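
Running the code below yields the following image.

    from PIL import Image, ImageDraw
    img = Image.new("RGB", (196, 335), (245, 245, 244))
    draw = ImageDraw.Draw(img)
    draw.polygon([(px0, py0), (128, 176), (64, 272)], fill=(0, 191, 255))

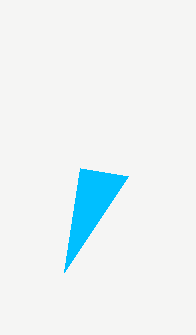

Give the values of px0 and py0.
px0 = 80, py0 = 168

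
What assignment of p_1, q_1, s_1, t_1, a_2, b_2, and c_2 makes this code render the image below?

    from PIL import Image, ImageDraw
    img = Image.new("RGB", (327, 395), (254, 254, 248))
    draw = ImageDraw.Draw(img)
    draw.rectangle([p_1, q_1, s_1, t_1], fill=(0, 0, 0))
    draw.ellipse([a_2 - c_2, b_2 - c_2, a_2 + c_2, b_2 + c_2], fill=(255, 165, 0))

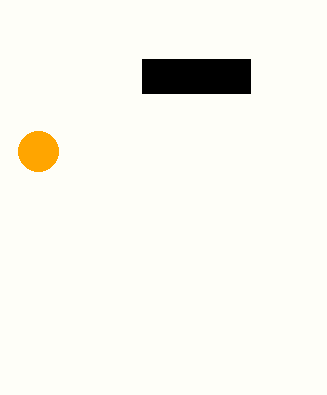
p_1 = 142; q_1 = 59; s_1 = 250; t_1 = 93; a_2 = 38; b_2 = 151; c_2 = 20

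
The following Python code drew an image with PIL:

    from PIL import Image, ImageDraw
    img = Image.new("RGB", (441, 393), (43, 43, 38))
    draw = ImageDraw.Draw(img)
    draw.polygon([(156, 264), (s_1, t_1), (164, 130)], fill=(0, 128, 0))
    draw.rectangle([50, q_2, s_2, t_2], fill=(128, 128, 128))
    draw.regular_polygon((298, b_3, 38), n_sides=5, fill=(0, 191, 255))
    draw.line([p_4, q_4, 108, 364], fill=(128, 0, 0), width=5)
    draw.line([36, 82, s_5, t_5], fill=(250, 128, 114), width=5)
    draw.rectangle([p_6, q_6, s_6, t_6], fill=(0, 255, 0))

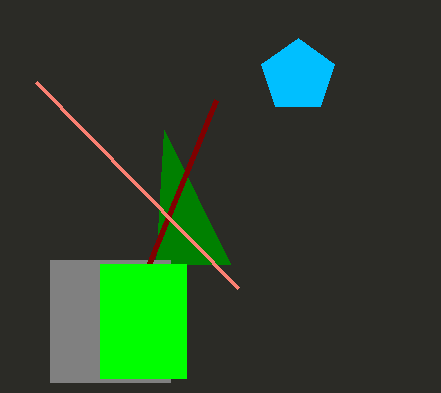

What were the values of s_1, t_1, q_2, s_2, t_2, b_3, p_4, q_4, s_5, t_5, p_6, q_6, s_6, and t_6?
s_1 = 230
t_1 = 264
q_2 = 260
s_2 = 170
t_2 = 382
b_3 = 76
p_4 = 216
q_4 = 100
s_5 = 238
t_5 = 288
p_6 = 100
q_6 = 264
s_6 = 186
t_6 = 378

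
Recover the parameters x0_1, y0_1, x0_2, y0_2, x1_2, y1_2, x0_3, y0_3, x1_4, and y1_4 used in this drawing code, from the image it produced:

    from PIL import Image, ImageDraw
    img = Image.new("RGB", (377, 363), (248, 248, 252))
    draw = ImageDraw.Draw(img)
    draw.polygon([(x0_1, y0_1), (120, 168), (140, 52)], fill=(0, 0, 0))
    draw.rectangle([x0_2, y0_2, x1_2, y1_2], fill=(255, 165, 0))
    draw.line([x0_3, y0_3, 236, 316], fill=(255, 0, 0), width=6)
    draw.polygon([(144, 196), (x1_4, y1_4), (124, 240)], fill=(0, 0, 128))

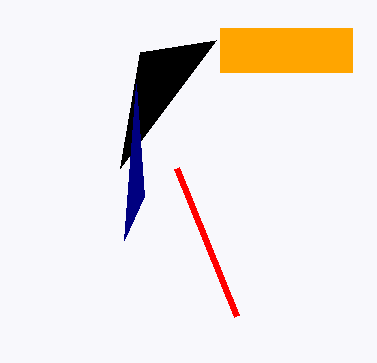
x0_1 = 216; y0_1 = 40; x0_2 = 220; y0_2 = 28; x1_2 = 352; y1_2 = 72; x0_3 = 176; y0_3 = 168; x1_4 = 136; y1_4 = 84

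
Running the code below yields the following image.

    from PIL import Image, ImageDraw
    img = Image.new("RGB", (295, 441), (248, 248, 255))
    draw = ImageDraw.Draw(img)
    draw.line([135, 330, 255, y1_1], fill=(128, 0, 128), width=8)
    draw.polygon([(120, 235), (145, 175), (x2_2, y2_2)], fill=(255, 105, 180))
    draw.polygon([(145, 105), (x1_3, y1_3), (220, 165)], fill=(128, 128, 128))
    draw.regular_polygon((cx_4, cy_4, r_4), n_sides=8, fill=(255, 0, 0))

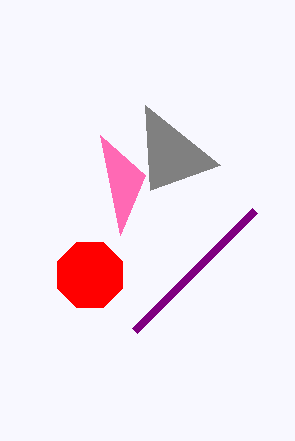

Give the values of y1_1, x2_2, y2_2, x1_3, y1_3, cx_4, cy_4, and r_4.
y1_1 = 210; x2_2 = 100; y2_2 = 135; x1_3 = 150; y1_3 = 190; cx_4 = 90; cy_4 = 275; r_4 = 35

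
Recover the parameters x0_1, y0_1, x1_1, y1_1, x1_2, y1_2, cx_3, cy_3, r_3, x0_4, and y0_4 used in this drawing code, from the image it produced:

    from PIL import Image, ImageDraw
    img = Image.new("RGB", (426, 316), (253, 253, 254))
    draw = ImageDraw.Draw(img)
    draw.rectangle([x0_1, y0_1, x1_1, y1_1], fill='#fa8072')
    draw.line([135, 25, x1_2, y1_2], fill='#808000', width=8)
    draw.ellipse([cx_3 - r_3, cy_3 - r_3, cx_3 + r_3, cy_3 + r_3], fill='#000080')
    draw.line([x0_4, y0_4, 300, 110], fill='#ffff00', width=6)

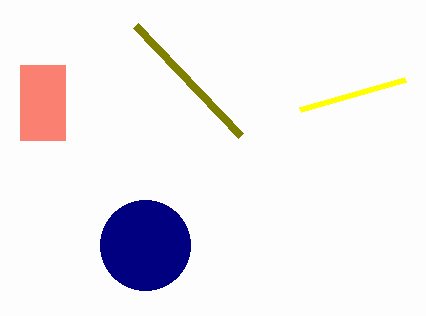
x0_1 = 20
y0_1 = 65
x1_1 = 65
y1_1 = 140
x1_2 = 240
y1_2 = 135
cx_3 = 145
cy_3 = 245
r_3 = 45
x0_4 = 405
y0_4 = 80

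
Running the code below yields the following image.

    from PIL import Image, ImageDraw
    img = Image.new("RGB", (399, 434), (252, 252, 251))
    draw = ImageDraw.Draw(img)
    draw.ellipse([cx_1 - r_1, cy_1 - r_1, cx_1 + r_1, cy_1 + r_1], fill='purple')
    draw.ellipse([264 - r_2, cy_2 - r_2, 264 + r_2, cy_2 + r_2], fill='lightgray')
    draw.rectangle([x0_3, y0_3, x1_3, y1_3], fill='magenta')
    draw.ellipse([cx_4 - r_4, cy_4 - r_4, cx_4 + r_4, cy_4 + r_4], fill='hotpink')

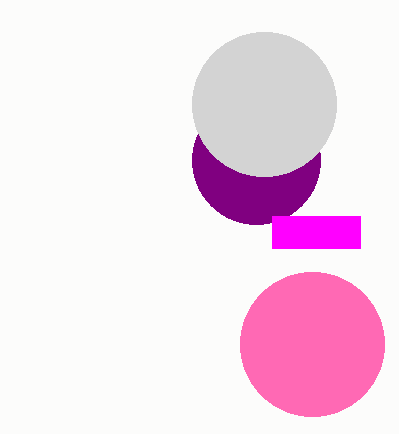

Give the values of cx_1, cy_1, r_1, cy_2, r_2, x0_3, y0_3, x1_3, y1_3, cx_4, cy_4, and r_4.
cx_1 = 256
cy_1 = 160
r_1 = 64
cy_2 = 104
r_2 = 72
x0_3 = 272
y0_3 = 216
x1_3 = 360
y1_3 = 248
cx_4 = 312
cy_4 = 344
r_4 = 72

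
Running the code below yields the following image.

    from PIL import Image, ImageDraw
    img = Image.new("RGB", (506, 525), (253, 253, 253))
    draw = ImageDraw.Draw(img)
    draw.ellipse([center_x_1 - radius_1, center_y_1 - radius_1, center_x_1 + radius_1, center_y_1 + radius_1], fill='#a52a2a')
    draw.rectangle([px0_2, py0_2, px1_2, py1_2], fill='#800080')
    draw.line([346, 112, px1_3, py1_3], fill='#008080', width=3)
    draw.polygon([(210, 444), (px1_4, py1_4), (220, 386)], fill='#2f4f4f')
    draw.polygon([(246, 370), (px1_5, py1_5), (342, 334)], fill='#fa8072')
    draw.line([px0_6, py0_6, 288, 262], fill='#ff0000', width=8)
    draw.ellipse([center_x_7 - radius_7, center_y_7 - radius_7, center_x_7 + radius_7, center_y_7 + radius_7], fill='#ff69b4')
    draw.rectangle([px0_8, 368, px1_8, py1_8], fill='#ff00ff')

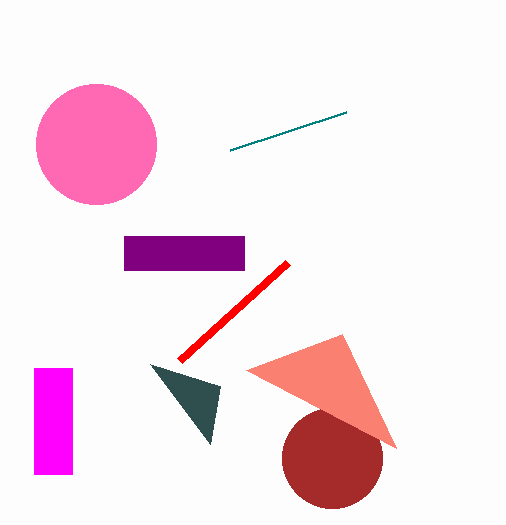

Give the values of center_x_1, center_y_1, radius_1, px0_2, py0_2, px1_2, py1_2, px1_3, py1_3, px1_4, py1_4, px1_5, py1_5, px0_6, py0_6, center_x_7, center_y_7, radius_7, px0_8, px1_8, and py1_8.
center_x_1 = 332
center_y_1 = 458
radius_1 = 50
px0_2 = 124
py0_2 = 236
px1_2 = 244
py1_2 = 270
px1_3 = 230
py1_3 = 150
px1_4 = 150
py1_4 = 364
px1_5 = 396
py1_5 = 448
px0_6 = 180
py0_6 = 360
center_x_7 = 96
center_y_7 = 144
radius_7 = 60
px0_8 = 34
px1_8 = 72
py1_8 = 474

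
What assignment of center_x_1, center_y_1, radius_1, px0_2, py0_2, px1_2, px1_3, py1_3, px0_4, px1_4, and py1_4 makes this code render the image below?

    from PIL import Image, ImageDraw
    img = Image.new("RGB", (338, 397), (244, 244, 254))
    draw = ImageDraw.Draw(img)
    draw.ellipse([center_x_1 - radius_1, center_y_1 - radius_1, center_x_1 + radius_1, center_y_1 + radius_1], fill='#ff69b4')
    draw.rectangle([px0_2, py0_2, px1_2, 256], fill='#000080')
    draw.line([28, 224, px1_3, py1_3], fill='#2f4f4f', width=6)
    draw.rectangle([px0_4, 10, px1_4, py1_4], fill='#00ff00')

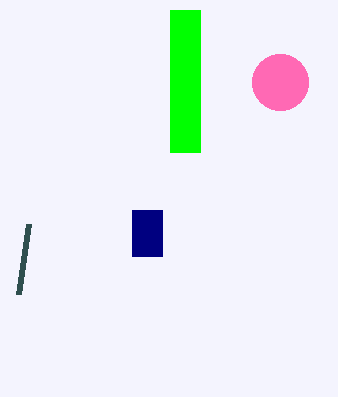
center_x_1 = 280; center_y_1 = 82; radius_1 = 28; px0_2 = 132; py0_2 = 210; px1_2 = 162; px1_3 = 18; py1_3 = 294; px0_4 = 170; px1_4 = 200; py1_4 = 152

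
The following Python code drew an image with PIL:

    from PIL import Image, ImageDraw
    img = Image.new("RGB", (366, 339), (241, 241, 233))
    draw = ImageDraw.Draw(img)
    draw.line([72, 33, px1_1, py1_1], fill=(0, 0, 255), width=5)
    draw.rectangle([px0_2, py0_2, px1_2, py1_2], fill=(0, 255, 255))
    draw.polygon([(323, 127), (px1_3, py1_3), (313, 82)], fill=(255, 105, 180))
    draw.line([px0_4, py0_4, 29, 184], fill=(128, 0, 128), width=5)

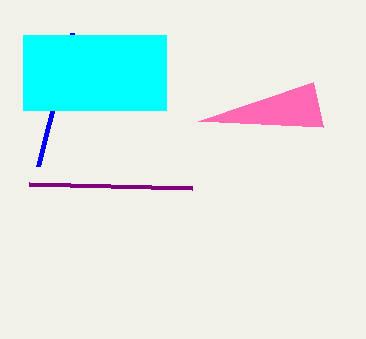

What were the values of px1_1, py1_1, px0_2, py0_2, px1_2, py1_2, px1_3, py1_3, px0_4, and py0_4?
px1_1 = 38; py1_1 = 166; px0_2 = 23; py0_2 = 35; px1_2 = 166; py1_2 = 110; px1_3 = 198; py1_3 = 121; px0_4 = 192; py0_4 = 188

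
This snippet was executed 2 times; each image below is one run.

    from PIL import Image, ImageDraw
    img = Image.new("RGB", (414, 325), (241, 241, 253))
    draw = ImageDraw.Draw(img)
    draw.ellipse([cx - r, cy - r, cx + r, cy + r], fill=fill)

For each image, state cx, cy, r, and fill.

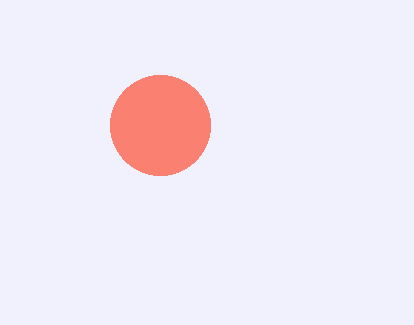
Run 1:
cx = 160; cy = 125; r = 50; fill = 'salmon'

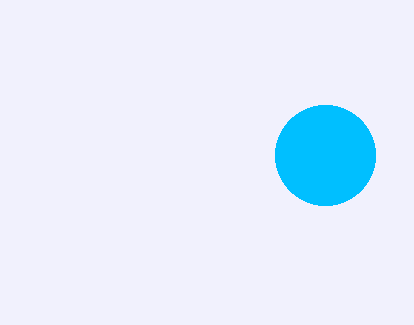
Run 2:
cx = 325, cy = 155, r = 50, fill = 'deepskyblue'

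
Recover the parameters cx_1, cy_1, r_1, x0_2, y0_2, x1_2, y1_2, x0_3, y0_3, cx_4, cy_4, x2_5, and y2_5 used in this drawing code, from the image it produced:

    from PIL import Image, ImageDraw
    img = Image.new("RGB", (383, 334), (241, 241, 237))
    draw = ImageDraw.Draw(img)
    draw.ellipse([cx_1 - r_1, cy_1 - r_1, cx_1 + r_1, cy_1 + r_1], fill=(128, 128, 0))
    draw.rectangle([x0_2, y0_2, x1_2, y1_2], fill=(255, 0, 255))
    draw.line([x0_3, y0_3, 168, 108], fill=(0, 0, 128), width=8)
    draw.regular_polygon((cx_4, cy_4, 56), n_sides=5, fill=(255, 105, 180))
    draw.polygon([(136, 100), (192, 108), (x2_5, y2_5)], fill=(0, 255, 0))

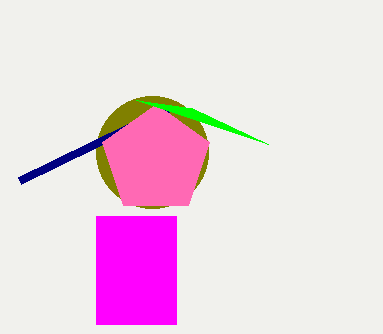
cx_1 = 152; cy_1 = 152; r_1 = 56; x0_2 = 96; y0_2 = 216; x1_2 = 176; y1_2 = 324; x0_3 = 20; y0_3 = 180; cx_4 = 156; cy_4 = 160; x2_5 = 268; y2_5 = 144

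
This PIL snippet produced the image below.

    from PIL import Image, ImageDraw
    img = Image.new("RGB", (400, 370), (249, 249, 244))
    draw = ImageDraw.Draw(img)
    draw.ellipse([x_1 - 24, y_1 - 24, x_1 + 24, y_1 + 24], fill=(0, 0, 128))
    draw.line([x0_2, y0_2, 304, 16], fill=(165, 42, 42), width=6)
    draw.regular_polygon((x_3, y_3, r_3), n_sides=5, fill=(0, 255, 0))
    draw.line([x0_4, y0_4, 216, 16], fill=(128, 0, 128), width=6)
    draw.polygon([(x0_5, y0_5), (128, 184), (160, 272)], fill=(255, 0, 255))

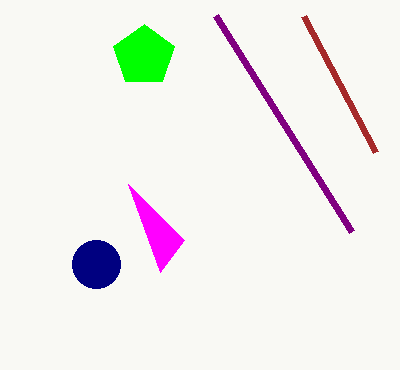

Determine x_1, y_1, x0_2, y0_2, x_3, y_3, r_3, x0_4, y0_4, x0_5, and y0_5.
x_1 = 96
y_1 = 264
x0_2 = 376
y0_2 = 152
x_3 = 144
y_3 = 56
r_3 = 32
x0_4 = 352
y0_4 = 232
x0_5 = 184
y0_5 = 240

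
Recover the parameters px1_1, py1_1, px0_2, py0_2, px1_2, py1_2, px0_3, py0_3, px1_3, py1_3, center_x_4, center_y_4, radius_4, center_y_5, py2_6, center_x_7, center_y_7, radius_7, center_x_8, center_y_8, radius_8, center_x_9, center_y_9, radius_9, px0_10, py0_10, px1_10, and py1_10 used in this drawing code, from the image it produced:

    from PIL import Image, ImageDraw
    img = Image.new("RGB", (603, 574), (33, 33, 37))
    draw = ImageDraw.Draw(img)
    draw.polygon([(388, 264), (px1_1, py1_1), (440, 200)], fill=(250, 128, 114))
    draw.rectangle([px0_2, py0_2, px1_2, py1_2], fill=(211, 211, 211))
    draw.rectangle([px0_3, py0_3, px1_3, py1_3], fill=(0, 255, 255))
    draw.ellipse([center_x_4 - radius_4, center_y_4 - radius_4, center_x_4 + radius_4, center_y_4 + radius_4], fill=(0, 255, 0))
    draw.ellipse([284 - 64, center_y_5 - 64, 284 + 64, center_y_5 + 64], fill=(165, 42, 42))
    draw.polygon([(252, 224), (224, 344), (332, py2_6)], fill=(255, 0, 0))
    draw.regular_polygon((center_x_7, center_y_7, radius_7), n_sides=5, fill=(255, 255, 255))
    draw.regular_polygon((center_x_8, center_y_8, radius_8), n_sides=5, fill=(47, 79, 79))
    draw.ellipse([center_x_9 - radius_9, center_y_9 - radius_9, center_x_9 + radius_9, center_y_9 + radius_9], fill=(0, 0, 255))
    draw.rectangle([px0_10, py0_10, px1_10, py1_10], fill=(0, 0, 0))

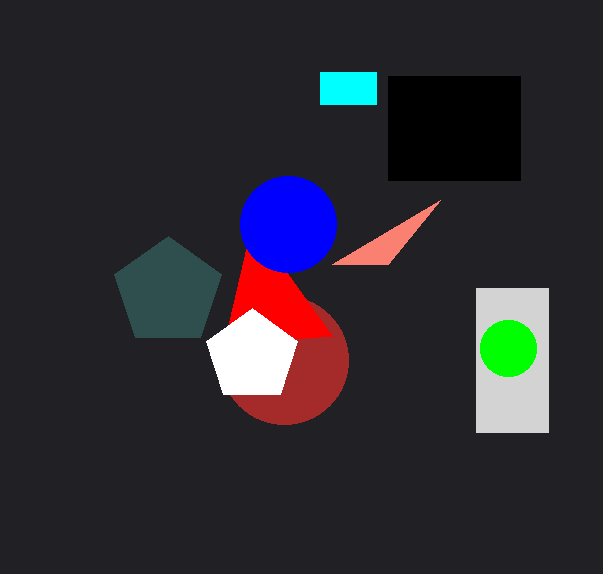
px1_1 = 332; py1_1 = 264; px0_2 = 476; py0_2 = 288; px1_2 = 548; py1_2 = 432; px0_3 = 320; py0_3 = 72; px1_3 = 376; py1_3 = 104; center_x_4 = 508; center_y_4 = 348; radius_4 = 28; center_y_5 = 360; py2_6 = 336; center_x_7 = 252; center_y_7 = 356; radius_7 = 48; center_x_8 = 168; center_y_8 = 292; radius_8 = 56; center_x_9 = 288; center_y_9 = 224; radius_9 = 48; px0_10 = 388; py0_10 = 76; px1_10 = 520; py1_10 = 180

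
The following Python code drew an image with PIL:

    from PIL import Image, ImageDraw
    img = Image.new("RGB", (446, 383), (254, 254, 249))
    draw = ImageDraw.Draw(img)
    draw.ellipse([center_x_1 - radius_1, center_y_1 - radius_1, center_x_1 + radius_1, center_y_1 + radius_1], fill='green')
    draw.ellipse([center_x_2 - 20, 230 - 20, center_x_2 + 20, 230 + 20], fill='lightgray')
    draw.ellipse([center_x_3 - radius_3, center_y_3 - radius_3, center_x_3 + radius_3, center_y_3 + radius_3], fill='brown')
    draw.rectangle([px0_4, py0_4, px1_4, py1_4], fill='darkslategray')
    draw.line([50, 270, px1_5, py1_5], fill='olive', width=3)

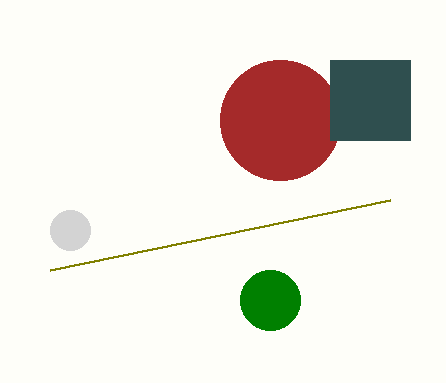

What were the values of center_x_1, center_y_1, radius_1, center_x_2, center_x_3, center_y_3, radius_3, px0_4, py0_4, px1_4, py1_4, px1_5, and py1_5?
center_x_1 = 270
center_y_1 = 300
radius_1 = 30
center_x_2 = 70
center_x_3 = 280
center_y_3 = 120
radius_3 = 60
px0_4 = 330
py0_4 = 60
px1_4 = 410
py1_4 = 140
px1_5 = 390
py1_5 = 200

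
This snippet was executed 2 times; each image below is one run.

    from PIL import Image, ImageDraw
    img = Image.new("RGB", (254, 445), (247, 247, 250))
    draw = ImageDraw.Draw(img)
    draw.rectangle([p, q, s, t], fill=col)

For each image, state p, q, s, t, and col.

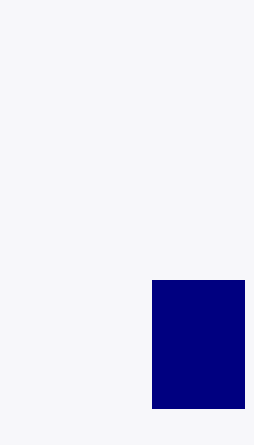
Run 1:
p = 152, q = 280, s = 244, t = 408, col = 'navy'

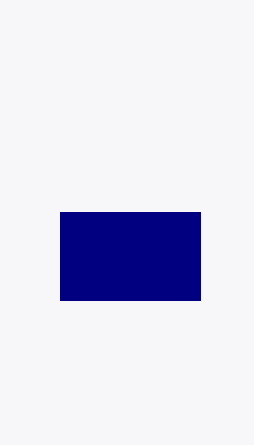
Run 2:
p = 60, q = 212, s = 200, t = 300, col = 'navy'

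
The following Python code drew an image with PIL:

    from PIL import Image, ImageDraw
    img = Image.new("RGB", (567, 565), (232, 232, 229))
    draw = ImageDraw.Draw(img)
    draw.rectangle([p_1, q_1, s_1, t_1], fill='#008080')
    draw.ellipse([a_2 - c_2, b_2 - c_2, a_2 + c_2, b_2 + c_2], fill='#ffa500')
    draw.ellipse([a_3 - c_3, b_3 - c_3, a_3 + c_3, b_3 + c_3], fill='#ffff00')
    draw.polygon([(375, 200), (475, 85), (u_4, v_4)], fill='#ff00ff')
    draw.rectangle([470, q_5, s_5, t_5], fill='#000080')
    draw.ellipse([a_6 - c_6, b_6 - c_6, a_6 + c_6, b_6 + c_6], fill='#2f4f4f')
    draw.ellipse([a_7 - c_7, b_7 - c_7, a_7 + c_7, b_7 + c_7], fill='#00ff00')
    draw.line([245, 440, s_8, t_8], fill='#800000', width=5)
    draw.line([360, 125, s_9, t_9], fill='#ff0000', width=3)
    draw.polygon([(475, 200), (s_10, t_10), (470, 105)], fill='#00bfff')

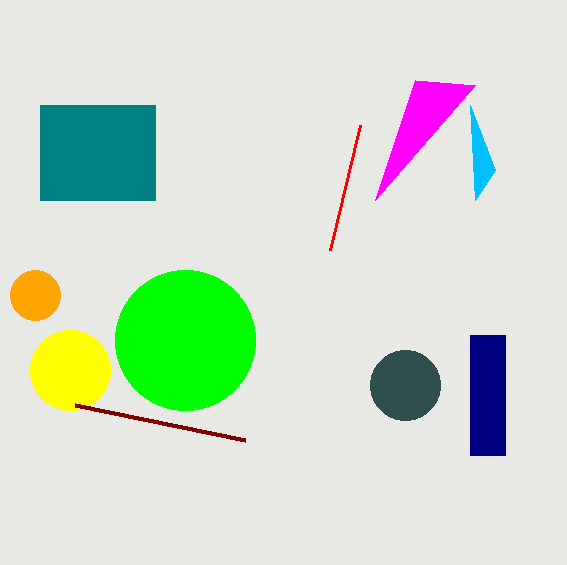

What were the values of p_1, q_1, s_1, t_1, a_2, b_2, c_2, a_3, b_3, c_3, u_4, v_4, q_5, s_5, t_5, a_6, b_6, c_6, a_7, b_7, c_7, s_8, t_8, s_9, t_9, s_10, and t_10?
p_1 = 40, q_1 = 105, s_1 = 155, t_1 = 200, a_2 = 35, b_2 = 295, c_2 = 25, a_3 = 70, b_3 = 370, c_3 = 40, u_4 = 415, v_4 = 80, q_5 = 335, s_5 = 505, t_5 = 455, a_6 = 405, b_6 = 385, c_6 = 35, a_7 = 185, b_7 = 340, c_7 = 70, s_8 = 75, t_8 = 405, s_9 = 330, t_9 = 250, s_10 = 495, t_10 = 170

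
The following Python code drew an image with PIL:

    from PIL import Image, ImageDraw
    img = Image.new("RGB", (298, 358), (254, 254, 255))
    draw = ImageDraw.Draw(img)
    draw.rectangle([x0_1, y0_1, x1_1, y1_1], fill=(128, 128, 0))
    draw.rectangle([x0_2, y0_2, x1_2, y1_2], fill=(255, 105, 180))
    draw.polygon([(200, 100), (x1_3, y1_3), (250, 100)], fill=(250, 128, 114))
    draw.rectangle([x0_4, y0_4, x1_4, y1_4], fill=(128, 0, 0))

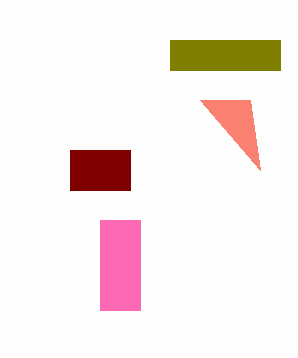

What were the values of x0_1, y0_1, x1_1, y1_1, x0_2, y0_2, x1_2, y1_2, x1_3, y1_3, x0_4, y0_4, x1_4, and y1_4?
x0_1 = 170
y0_1 = 40
x1_1 = 280
y1_1 = 70
x0_2 = 100
y0_2 = 220
x1_2 = 140
y1_2 = 310
x1_3 = 260
y1_3 = 170
x0_4 = 70
y0_4 = 150
x1_4 = 130
y1_4 = 190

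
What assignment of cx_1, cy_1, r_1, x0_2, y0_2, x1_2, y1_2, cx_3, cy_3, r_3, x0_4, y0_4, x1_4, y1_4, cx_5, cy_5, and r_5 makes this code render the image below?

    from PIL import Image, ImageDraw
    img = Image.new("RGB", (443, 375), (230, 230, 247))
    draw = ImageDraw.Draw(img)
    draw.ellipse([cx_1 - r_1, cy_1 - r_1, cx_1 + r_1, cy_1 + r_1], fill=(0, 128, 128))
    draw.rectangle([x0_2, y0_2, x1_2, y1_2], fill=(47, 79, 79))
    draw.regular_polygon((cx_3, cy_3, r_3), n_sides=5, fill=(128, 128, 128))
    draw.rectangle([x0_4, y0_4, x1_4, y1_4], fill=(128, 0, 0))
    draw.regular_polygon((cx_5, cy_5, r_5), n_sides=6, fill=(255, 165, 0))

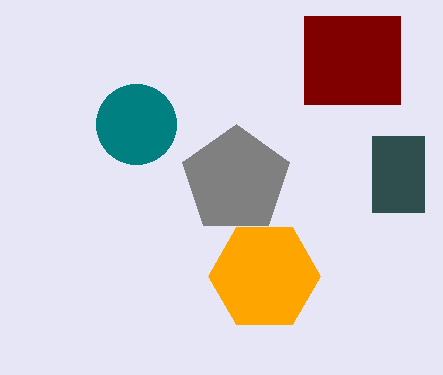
cx_1 = 136, cy_1 = 124, r_1 = 40, x0_2 = 372, y0_2 = 136, x1_2 = 424, y1_2 = 212, cx_3 = 236, cy_3 = 180, r_3 = 56, x0_4 = 304, y0_4 = 16, x1_4 = 400, y1_4 = 104, cx_5 = 264, cy_5 = 276, r_5 = 56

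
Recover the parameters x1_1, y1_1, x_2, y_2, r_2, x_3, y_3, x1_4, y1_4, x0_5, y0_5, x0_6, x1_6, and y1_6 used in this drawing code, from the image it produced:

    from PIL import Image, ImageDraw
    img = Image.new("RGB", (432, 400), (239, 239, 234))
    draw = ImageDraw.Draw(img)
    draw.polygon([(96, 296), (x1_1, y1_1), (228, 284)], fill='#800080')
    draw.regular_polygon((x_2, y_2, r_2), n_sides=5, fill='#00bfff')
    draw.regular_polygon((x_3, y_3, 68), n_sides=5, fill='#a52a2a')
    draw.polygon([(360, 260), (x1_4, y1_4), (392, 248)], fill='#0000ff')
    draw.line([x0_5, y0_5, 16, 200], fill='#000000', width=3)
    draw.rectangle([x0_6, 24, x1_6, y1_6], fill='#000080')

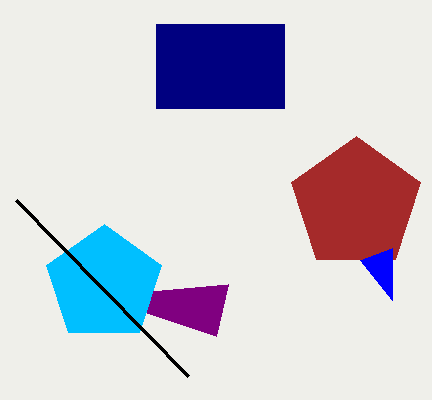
x1_1 = 216
y1_1 = 336
x_2 = 104
y_2 = 284
r_2 = 60
x_3 = 356
y_3 = 204
x1_4 = 392
y1_4 = 300
x0_5 = 188
y0_5 = 376
x0_6 = 156
x1_6 = 284
y1_6 = 108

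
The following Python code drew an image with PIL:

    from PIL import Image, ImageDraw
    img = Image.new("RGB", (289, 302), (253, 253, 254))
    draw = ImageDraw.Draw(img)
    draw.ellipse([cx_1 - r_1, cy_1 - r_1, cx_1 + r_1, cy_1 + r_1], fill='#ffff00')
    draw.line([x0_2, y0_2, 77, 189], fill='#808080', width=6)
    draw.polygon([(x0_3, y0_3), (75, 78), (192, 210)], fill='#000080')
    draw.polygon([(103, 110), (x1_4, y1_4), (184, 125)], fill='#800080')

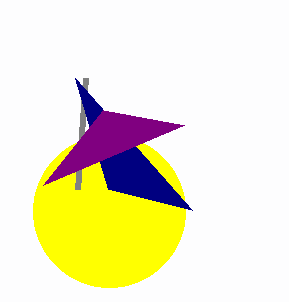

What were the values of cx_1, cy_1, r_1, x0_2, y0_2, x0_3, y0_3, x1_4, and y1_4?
cx_1 = 109
cy_1 = 211
r_1 = 76
x0_2 = 85
y0_2 = 78
x0_3 = 108
y0_3 = 189
x1_4 = 43
y1_4 = 185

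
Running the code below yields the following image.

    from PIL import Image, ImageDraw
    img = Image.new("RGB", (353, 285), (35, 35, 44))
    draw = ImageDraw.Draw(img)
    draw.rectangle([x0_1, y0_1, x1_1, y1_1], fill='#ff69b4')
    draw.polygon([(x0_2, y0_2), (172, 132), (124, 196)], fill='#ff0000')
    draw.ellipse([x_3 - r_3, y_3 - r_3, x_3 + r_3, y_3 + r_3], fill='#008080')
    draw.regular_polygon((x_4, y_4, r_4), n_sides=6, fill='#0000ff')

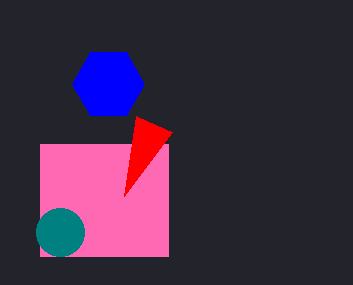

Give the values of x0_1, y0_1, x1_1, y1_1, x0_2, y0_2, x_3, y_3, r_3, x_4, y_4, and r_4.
x0_1 = 40
y0_1 = 144
x1_1 = 168
y1_1 = 256
x0_2 = 136
y0_2 = 116
x_3 = 60
y_3 = 232
r_3 = 24
x_4 = 108
y_4 = 84
r_4 = 36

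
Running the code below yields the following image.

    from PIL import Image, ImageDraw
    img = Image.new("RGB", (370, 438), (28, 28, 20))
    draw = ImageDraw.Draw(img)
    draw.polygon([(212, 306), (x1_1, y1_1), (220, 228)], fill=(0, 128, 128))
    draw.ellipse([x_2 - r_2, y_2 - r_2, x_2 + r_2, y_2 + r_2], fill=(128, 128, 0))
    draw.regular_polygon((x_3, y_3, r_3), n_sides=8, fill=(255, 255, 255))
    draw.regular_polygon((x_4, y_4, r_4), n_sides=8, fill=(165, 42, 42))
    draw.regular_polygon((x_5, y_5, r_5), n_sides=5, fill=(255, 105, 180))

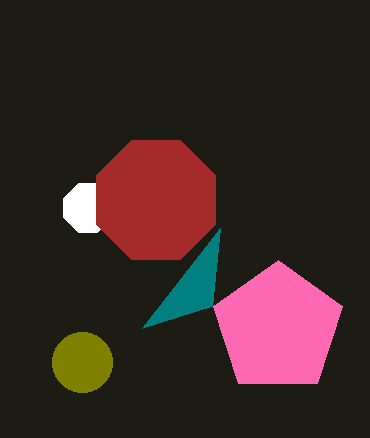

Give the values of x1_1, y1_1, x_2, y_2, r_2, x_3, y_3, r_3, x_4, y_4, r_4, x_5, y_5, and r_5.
x1_1 = 142; y1_1 = 328; x_2 = 82; y_2 = 362; r_2 = 30; x_3 = 88; y_3 = 208; r_3 = 26; x_4 = 156; y_4 = 200; r_4 = 64; x_5 = 278; y_5 = 328; r_5 = 68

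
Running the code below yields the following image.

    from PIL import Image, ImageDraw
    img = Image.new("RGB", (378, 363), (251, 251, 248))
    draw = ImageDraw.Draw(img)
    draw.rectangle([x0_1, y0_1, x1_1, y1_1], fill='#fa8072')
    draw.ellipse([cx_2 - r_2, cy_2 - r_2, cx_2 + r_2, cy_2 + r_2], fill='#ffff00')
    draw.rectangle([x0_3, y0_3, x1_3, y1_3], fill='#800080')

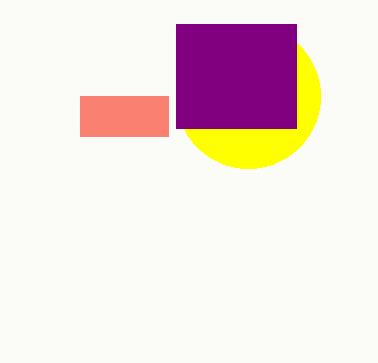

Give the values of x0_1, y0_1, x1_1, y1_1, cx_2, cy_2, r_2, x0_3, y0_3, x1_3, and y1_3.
x0_1 = 80, y0_1 = 96, x1_1 = 168, y1_1 = 136, cx_2 = 248, cy_2 = 96, r_2 = 72, x0_3 = 176, y0_3 = 24, x1_3 = 296, y1_3 = 128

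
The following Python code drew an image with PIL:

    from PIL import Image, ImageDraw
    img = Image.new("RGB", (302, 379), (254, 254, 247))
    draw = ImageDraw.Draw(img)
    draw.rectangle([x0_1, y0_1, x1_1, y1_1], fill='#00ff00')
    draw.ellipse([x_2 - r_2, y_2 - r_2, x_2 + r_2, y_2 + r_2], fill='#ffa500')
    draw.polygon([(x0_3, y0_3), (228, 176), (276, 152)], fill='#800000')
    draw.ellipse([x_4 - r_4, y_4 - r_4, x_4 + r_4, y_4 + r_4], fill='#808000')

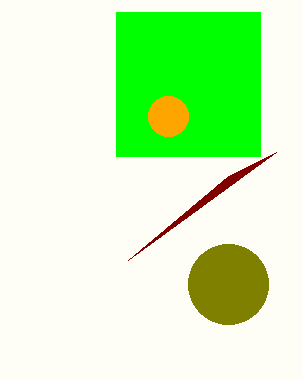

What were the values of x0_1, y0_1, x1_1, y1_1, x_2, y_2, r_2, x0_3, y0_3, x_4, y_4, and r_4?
x0_1 = 116, y0_1 = 12, x1_1 = 260, y1_1 = 156, x_2 = 168, y_2 = 116, r_2 = 20, x0_3 = 128, y0_3 = 260, x_4 = 228, y_4 = 284, r_4 = 40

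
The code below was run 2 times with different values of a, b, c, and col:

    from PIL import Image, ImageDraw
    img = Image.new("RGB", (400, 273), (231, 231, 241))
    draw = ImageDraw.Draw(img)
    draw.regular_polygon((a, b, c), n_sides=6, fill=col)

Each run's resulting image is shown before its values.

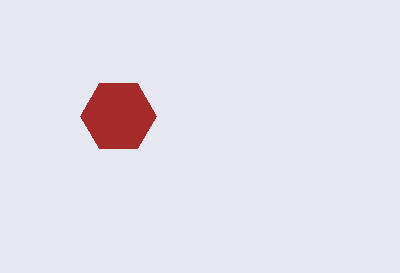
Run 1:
a = 118, b = 116, c = 38, col = 'brown'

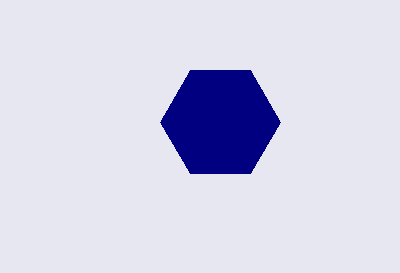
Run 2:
a = 220
b = 122
c = 60
col = 'navy'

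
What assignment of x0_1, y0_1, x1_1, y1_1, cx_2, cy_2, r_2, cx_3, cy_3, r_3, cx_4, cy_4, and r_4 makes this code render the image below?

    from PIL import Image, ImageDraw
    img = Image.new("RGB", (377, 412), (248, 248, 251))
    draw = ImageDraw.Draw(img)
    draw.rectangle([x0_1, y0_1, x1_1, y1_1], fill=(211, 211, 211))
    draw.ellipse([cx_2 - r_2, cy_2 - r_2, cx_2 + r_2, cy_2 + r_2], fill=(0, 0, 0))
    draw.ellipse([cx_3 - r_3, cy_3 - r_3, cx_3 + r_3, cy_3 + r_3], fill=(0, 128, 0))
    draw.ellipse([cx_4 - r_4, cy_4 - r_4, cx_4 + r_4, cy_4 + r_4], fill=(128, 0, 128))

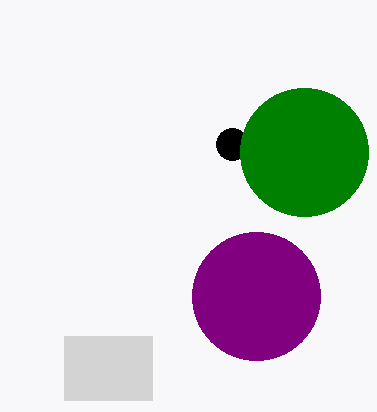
x0_1 = 64, y0_1 = 336, x1_1 = 152, y1_1 = 400, cx_2 = 232, cy_2 = 144, r_2 = 16, cx_3 = 304, cy_3 = 152, r_3 = 64, cx_4 = 256, cy_4 = 296, r_4 = 64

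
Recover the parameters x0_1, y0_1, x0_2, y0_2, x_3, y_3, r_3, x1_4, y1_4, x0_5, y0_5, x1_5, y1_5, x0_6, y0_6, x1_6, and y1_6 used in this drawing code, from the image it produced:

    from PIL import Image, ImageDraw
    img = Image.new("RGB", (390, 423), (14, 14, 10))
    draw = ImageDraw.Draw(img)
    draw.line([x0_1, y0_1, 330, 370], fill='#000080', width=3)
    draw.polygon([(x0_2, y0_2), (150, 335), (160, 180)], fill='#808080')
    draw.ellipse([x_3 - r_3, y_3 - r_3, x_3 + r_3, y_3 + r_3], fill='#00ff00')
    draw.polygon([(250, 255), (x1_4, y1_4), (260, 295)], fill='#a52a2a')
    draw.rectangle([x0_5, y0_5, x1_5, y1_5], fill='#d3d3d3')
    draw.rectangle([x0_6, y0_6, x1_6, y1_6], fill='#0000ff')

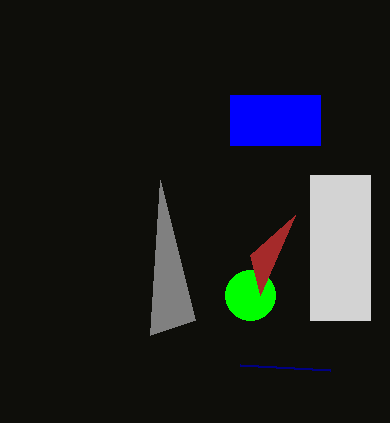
x0_1 = 240, y0_1 = 365, x0_2 = 195, y0_2 = 320, x_3 = 250, y_3 = 295, r_3 = 25, x1_4 = 295, y1_4 = 215, x0_5 = 310, y0_5 = 175, x1_5 = 370, y1_5 = 320, x0_6 = 230, y0_6 = 95, x1_6 = 320, y1_6 = 145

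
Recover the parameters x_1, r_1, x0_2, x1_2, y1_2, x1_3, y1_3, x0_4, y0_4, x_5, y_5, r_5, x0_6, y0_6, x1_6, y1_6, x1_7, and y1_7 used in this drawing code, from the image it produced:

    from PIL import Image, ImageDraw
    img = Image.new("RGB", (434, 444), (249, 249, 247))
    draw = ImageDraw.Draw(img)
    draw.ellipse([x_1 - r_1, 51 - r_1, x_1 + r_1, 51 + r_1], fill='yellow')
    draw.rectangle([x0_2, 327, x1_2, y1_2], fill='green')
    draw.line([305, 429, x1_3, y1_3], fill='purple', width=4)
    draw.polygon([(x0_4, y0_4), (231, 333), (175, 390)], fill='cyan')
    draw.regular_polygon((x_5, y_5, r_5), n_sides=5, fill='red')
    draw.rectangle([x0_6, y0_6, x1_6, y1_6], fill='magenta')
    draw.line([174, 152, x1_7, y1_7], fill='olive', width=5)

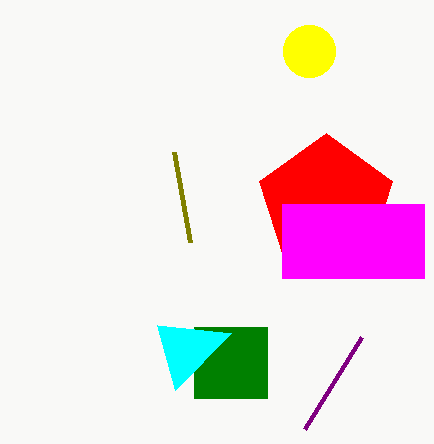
x_1 = 309
r_1 = 26
x0_2 = 194
x1_2 = 267
y1_2 = 398
x1_3 = 362
y1_3 = 337
x0_4 = 157
y0_4 = 325
x_5 = 326
y_5 = 203
r_5 = 70
x0_6 = 282
y0_6 = 204
x1_6 = 424
y1_6 = 278
x1_7 = 190
y1_7 = 242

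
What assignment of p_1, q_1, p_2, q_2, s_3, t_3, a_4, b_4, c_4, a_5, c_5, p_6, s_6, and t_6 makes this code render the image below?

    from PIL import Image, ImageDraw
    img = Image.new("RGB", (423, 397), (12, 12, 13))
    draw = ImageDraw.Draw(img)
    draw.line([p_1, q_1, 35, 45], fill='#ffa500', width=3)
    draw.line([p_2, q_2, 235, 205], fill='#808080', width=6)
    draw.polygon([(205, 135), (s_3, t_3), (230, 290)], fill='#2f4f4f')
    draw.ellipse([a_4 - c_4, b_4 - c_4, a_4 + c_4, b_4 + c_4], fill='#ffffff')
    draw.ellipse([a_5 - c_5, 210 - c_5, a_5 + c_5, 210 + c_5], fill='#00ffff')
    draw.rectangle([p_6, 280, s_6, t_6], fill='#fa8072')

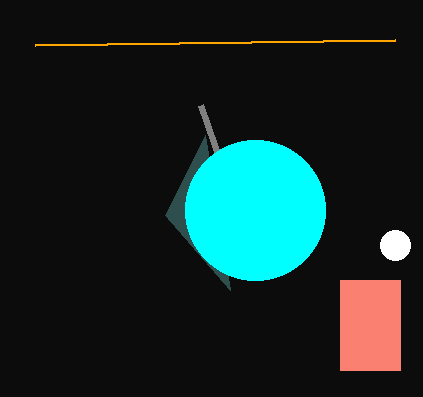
p_1 = 395
q_1 = 40
p_2 = 200
q_2 = 105
s_3 = 165
t_3 = 215
a_4 = 395
b_4 = 245
c_4 = 15
a_5 = 255
c_5 = 70
p_6 = 340
s_6 = 400
t_6 = 370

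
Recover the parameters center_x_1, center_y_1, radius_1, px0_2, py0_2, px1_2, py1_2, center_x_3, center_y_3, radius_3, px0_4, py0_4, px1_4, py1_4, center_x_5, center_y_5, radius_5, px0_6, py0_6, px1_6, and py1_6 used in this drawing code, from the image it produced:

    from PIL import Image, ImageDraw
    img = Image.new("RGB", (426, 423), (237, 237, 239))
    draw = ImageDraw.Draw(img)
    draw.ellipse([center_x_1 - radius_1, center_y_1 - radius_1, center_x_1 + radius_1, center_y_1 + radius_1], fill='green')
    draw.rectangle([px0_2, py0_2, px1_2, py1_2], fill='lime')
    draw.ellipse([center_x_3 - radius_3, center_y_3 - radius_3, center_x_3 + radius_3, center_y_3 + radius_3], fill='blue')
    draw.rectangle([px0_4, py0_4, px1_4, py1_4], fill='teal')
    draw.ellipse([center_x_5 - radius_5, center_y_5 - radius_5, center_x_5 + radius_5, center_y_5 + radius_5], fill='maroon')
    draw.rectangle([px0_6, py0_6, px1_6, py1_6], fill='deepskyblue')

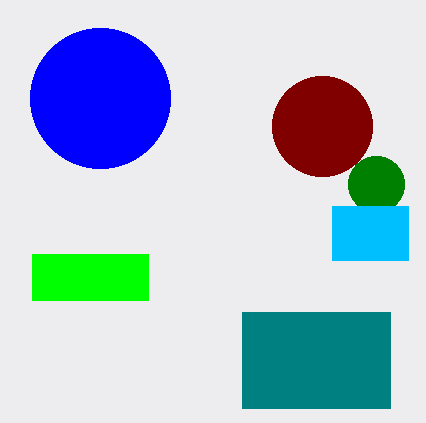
center_x_1 = 376, center_y_1 = 184, radius_1 = 28, px0_2 = 32, py0_2 = 254, px1_2 = 148, py1_2 = 300, center_x_3 = 100, center_y_3 = 98, radius_3 = 70, px0_4 = 242, py0_4 = 312, px1_4 = 390, py1_4 = 408, center_x_5 = 322, center_y_5 = 126, radius_5 = 50, px0_6 = 332, py0_6 = 206, px1_6 = 408, py1_6 = 260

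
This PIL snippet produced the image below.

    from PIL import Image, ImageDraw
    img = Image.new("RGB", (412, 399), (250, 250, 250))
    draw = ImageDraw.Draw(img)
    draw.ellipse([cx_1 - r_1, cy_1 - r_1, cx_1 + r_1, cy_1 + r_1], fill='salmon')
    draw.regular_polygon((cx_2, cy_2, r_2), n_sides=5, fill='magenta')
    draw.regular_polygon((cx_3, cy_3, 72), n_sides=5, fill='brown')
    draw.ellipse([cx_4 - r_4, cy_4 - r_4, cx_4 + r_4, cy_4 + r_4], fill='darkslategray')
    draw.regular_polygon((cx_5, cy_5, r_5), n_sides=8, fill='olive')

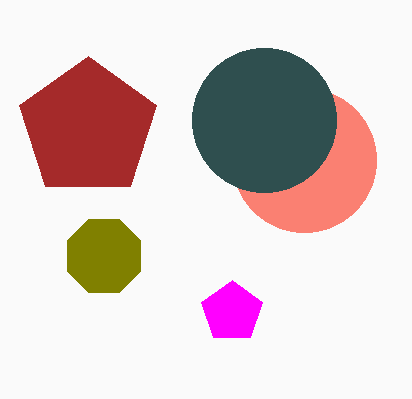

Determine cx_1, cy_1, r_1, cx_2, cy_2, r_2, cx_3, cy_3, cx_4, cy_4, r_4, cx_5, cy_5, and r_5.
cx_1 = 304
cy_1 = 160
r_1 = 72
cx_2 = 232
cy_2 = 312
r_2 = 32
cx_3 = 88
cy_3 = 128
cx_4 = 264
cy_4 = 120
r_4 = 72
cx_5 = 104
cy_5 = 256
r_5 = 40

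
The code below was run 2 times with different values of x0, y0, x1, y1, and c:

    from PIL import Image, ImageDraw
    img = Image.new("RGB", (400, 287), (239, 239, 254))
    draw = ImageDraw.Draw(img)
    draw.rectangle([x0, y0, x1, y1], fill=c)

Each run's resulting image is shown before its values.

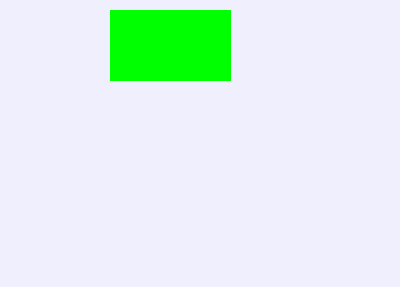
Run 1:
x0 = 110, y0 = 10, x1 = 230, y1 = 80, c = 'lime'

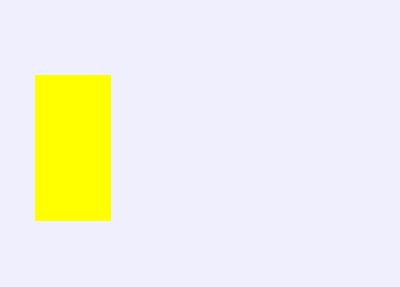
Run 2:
x0 = 35, y0 = 75, x1 = 110, y1 = 220, c = 'yellow'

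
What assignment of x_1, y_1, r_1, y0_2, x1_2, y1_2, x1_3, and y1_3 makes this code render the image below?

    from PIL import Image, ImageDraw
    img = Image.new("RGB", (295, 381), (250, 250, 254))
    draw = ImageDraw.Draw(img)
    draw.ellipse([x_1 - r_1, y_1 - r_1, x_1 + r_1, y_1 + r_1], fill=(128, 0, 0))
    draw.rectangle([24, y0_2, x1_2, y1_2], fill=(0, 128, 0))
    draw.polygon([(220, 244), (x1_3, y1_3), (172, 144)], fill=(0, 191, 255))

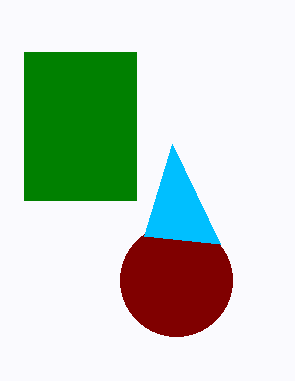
x_1 = 176, y_1 = 280, r_1 = 56, y0_2 = 52, x1_2 = 136, y1_2 = 200, x1_3 = 144, y1_3 = 236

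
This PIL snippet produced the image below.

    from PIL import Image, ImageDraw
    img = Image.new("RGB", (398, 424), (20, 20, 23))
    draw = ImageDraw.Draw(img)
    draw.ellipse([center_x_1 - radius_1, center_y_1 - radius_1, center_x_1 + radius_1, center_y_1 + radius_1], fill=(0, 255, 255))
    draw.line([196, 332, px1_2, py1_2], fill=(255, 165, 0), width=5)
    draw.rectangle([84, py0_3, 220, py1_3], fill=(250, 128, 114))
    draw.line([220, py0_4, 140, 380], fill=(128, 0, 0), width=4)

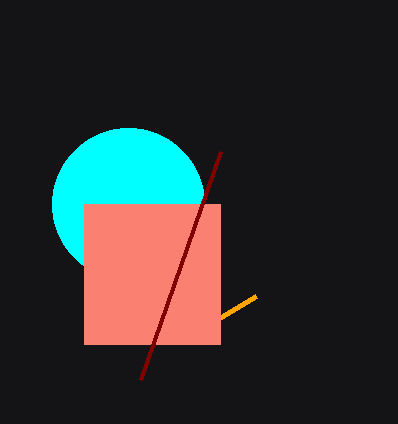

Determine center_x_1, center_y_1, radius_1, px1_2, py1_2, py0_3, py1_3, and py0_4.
center_x_1 = 128
center_y_1 = 204
radius_1 = 76
px1_2 = 256
py1_2 = 296
py0_3 = 204
py1_3 = 344
py0_4 = 152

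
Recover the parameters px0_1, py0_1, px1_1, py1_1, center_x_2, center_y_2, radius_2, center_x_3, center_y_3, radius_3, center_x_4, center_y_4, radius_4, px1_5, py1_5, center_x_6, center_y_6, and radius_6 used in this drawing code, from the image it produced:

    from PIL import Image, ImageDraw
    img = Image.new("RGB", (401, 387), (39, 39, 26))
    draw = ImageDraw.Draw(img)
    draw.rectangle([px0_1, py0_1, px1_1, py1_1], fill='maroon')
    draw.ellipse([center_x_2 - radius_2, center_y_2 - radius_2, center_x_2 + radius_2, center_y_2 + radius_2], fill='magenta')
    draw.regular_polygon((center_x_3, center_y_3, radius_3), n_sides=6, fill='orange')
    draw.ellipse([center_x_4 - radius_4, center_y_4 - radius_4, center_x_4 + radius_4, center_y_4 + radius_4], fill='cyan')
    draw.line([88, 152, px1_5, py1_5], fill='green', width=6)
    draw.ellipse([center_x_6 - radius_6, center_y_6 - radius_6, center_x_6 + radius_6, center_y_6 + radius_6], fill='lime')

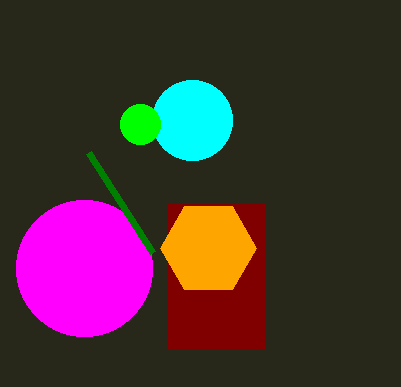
px0_1 = 168, py0_1 = 204, px1_1 = 264, py1_1 = 348, center_x_2 = 84, center_y_2 = 268, radius_2 = 68, center_x_3 = 208, center_y_3 = 248, radius_3 = 48, center_x_4 = 192, center_y_4 = 120, radius_4 = 40, px1_5 = 152, py1_5 = 252, center_x_6 = 140, center_y_6 = 124, radius_6 = 20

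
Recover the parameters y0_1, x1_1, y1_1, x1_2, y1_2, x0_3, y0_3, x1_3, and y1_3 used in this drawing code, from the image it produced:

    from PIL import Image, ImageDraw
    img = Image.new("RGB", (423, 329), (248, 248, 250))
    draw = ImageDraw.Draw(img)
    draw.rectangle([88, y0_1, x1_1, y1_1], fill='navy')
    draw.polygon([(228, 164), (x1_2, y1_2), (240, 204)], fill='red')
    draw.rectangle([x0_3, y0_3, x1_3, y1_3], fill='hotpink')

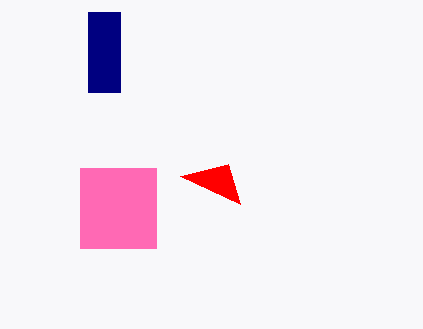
y0_1 = 12; x1_1 = 120; y1_1 = 92; x1_2 = 180; y1_2 = 176; x0_3 = 80; y0_3 = 168; x1_3 = 156; y1_3 = 248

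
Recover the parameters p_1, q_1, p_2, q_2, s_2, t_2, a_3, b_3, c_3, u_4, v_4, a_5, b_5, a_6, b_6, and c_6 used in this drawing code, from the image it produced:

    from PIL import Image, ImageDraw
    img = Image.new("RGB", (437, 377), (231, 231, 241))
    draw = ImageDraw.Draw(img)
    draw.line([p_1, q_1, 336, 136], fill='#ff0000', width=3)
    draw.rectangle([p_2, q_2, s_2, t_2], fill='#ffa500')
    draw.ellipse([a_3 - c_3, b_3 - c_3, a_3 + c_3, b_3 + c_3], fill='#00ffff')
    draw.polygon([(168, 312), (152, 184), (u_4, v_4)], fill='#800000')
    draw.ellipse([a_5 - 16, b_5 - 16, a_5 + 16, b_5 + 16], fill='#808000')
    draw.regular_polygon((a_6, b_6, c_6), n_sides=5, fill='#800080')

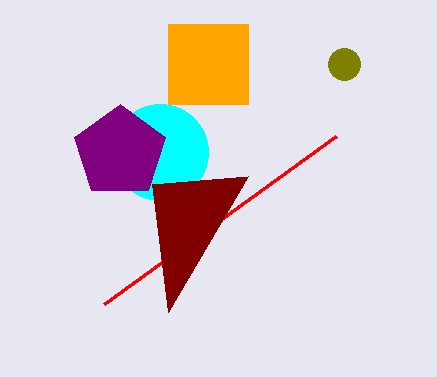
p_1 = 104, q_1 = 304, p_2 = 168, q_2 = 24, s_2 = 248, t_2 = 104, a_3 = 160, b_3 = 152, c_3 = 48, u_4 = 248, v_4 = 176, a_5 = 344, b_5 = 64, a_6 = 120, b_6 = 152, c_6 = 48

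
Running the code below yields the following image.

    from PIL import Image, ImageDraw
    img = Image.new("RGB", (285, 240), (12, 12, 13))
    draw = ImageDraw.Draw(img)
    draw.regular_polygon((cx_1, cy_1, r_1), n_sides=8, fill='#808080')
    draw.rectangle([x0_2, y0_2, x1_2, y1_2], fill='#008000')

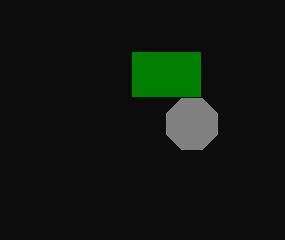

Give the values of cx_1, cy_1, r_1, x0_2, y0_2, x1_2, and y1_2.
cx_1 = 192; cy_1 = 124; r_1 = 28; x0_2 = 132; y0_2 = 52; x1_2 = 200; y1_2 = 96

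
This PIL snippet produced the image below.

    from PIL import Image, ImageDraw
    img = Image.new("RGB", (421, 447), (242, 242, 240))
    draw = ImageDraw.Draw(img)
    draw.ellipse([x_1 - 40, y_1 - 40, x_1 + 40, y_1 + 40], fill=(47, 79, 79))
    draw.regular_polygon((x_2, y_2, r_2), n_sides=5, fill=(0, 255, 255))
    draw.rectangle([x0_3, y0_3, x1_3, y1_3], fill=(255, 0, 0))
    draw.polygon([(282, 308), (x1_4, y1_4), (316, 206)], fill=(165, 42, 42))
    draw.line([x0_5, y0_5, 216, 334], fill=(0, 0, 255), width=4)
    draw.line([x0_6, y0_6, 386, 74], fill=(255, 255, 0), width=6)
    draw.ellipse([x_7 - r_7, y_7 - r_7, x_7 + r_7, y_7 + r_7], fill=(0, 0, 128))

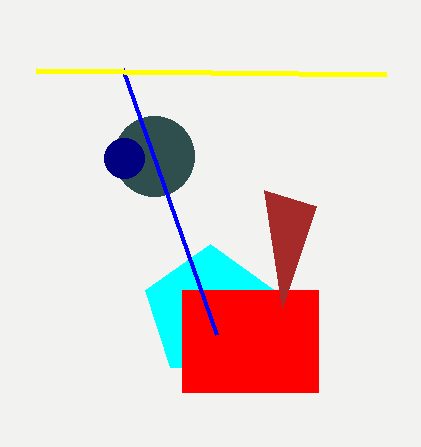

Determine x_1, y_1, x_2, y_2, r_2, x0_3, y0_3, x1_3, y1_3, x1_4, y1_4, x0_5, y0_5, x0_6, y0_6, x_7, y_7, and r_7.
x_1 = 154, y_1 = 156, x_2 = 210, y_2 = 312, r_2 = 68, x0_3 = 182, y0_3 = 290, x1_3 = 318, y1_3 = 392, x1_4 = 264, y1_4 = 190, x0_5 = 122, y0_5 = 68, x0_6 = 36, y0_6 = 70, x_7 = 124, y_7 = 158, r_7 = 20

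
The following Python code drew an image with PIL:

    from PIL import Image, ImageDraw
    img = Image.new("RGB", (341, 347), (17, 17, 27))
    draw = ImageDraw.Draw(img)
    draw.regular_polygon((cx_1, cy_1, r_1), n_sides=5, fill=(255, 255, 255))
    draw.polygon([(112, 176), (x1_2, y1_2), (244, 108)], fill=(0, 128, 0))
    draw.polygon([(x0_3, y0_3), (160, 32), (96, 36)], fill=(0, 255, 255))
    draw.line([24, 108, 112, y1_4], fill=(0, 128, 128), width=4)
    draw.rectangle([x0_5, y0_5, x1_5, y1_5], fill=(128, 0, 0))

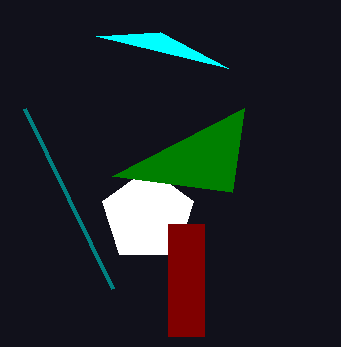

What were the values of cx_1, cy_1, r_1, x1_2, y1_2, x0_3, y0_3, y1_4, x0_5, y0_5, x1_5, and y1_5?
cx_1 = 148; cy_1 = 216; r_1 = 48; x1_2 = 232; y1_2 = 192; x0_3 = 228; y0_3 = 68; y1_4 = 288; x0_5 = 168; y0_5 = 224; x1_5 = 204; y1_5 = 336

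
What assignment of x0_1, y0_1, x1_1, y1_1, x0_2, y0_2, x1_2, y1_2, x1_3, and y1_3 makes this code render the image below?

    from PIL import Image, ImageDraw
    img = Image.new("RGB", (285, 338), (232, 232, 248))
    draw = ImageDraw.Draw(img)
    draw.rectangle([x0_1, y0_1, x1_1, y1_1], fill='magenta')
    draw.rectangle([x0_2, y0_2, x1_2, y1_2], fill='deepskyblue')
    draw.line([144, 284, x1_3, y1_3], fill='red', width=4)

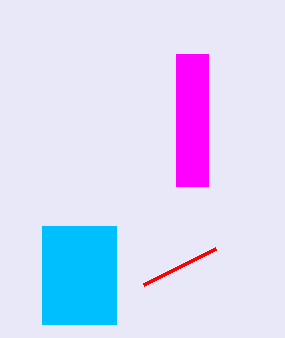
x0_1 = 176
y0_1 = 54
x1_1 = 208
y1_1 = 186
x0_2 = 42
y0_2 = 226
x1_2 = 116
y1_2 = 324
x1_3 = 216
y1_3 = 248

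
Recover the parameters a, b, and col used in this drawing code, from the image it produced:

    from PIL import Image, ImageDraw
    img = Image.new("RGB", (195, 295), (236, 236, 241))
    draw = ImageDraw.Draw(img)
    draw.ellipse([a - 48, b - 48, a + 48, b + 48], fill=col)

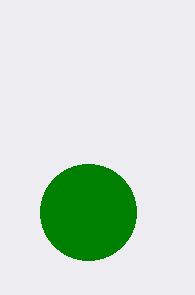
a = 88, b = 212, col = 'green'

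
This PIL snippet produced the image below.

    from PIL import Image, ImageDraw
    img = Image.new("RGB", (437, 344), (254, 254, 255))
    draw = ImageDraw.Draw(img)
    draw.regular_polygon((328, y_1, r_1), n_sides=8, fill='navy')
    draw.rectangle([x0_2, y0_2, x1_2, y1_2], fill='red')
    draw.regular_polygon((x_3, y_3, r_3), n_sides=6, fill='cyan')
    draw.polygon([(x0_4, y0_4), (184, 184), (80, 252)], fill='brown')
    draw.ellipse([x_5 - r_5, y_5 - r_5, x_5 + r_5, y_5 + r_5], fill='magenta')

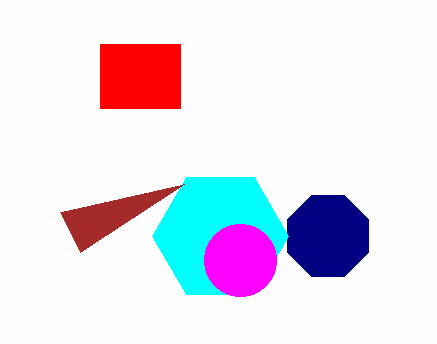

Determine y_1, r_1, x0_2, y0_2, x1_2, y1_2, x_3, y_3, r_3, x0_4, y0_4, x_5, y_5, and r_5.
y_1 = 236, r_1 = 44, x0_2 = 100, y0_2 = 44, x1_2 = 180, y1_2 = 108, x_3 = 220, y_3 = 236, r_3 = 68, x0_4 = 60, y0_4 = 212, x_5 = 240, y_5 = 260, r_5 = 36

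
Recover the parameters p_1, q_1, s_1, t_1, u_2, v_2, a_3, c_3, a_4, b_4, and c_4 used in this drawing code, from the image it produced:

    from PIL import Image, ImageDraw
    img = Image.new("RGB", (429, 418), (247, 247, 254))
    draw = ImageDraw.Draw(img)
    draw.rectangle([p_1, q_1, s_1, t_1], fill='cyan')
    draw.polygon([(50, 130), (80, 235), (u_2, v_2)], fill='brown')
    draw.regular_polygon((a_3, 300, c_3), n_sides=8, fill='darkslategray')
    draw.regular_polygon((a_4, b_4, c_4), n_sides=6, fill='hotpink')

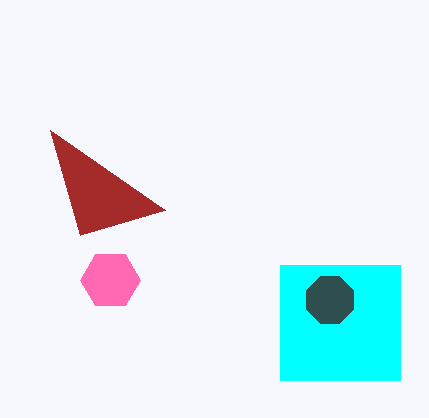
p_1 = 280
q_1 = 265
s_1 = 400
t_1 = 380
u_2 = 165
v_2 = 210
a_3 = 330
c_3 = 25
a_4 = 110
b_4 = 280
c_4 = 30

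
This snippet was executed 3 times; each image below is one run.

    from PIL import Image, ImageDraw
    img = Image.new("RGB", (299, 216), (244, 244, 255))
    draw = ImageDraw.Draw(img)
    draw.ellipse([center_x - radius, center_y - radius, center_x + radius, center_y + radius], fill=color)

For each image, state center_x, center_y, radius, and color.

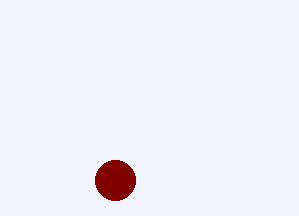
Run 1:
center_x = 115
center_y = 180
radius = 20
color = 'maroon'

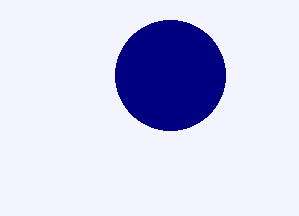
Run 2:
center_x = 170; center_y = 75; radius = 55; color = 'navy'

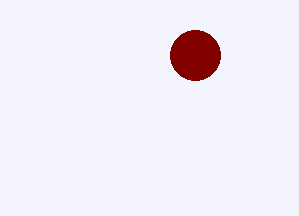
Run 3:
center_x = 195; center_y = 55; radius = 25; color = 'maroon'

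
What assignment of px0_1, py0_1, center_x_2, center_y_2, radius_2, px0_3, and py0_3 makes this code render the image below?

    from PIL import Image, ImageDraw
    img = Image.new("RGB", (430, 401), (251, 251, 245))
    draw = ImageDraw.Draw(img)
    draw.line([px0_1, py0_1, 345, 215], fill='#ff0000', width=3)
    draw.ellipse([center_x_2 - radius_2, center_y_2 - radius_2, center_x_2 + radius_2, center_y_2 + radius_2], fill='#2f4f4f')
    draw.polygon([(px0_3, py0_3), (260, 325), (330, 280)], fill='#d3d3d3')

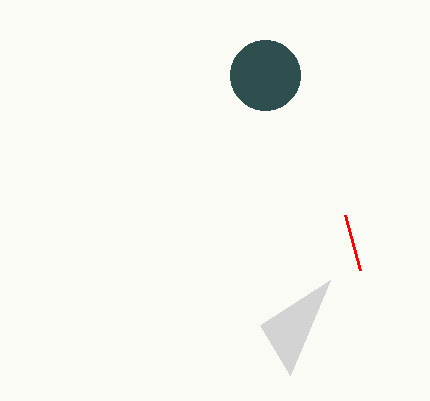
px0_1 = 360
py0_1 = 270
center_x_2 = 265
center_y_2 = 75
radius_2 = 35
px0_3 = 290
py0_3 = 375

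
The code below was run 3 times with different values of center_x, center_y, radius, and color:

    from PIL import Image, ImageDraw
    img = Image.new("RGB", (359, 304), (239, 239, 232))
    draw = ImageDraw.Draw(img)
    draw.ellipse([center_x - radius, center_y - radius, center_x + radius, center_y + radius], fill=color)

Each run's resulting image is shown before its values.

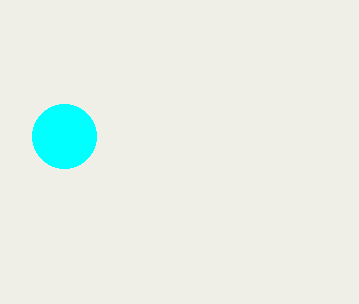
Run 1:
center_x = 64, center_y = 136, radius = 32, color = 'cyan'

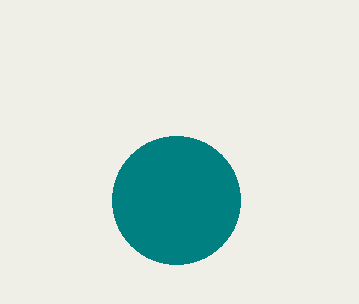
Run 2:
center_x = 176
center_y = 200
radius = 64
color = 'teal'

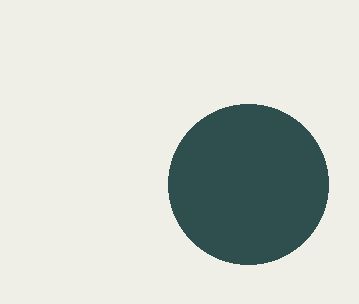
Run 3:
center_x = 248; center_y = 184; radius = 80; color = 'darkslategray'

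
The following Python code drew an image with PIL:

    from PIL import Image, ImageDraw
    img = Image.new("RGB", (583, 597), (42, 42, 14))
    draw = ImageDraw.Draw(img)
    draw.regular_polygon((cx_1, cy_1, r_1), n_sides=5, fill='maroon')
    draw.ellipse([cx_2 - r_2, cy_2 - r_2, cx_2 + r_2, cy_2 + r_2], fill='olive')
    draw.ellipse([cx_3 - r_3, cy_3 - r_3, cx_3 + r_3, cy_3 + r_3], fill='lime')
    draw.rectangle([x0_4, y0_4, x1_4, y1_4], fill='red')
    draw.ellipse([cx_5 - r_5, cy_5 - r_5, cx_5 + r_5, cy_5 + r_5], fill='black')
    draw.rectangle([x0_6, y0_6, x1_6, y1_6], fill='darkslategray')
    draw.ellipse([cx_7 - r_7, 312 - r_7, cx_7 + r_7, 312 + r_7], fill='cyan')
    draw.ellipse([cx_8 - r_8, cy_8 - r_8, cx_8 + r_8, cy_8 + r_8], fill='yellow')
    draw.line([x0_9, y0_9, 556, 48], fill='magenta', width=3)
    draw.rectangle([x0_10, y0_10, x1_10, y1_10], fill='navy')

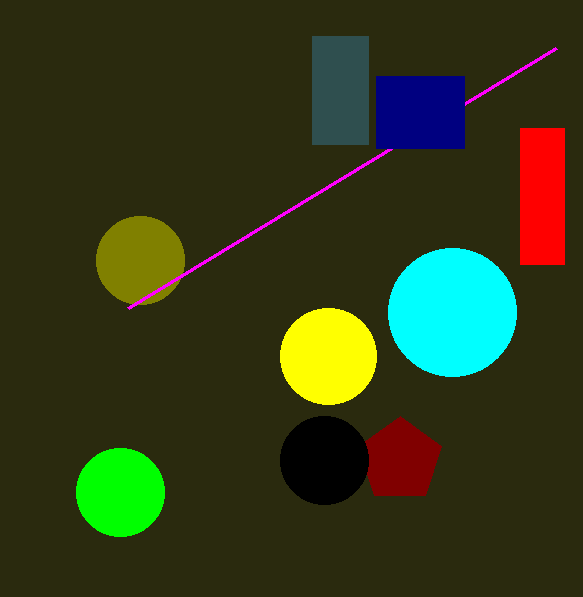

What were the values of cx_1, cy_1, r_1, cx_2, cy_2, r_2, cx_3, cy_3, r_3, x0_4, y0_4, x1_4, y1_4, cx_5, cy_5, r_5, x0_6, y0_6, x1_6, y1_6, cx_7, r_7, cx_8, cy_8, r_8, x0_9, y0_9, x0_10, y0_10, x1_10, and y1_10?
cx_1 = 400; cy_1 = 460; r_1 = 44; cx_2 = 140; cy_2 = 260; r_2 = 44; cx_3 = 120; cy_3 = 492; r_3 = 44; x0_4 = 520; y0_4 = 128; x1_4 = 564; y1_4 = 264; cx_5 = 324; cy_5 = 460; r_5 = 44; x0_6 = 312; y0_6 = 36; x1_6 = 368; y1_6 = 144; cx_7 = 452; r_7 = 64; cx_8 = 328; cy_8 = 356; r_8 = 48; x0_9 = 128; y0_9 = 308; x0_10 = 376; y0_10 = 76; x1_10 = 464; y1_10 = 148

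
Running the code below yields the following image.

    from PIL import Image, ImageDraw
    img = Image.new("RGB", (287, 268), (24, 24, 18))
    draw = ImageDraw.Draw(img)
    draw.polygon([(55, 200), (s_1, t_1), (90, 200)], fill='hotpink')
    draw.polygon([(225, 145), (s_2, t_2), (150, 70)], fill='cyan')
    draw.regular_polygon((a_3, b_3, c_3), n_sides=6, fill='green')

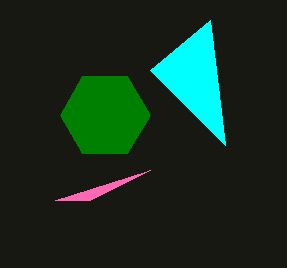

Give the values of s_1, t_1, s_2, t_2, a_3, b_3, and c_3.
s_1 = 150
t_1 = 170
s_2 = 210
t_2 = 20
a_3 = 105
b_3 = 115
c_3 = 45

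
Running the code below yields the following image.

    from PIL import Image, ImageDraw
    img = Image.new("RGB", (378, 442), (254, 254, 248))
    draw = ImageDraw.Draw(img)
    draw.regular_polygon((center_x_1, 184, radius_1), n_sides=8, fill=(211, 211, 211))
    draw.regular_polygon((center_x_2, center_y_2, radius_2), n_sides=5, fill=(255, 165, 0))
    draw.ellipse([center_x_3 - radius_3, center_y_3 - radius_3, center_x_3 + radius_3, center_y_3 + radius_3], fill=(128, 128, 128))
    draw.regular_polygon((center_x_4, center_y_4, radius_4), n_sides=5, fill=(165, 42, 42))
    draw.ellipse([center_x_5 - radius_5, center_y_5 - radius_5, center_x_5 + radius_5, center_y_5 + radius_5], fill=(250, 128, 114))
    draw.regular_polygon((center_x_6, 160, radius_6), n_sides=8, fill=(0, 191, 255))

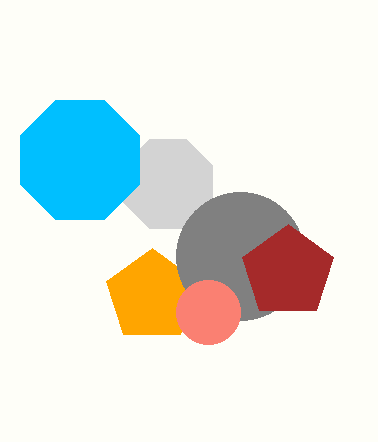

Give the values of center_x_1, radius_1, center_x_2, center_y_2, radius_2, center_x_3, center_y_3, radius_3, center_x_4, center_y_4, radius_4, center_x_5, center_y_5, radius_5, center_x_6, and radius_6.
center_x_1 = 168; radius_1 = 48; center_x_2 = 152; center_y_2 = 296; radius_2 = 48; center_x_3 = 240; center_y_3 = 256; radius_3 = 64; center_x_4 = 288; center_y_4 = 272; radius_4 = 48; center_x_5 = 208; center_y_5 = 312; radius_5 = 32; center_x_6 = 80; radius_6 = 64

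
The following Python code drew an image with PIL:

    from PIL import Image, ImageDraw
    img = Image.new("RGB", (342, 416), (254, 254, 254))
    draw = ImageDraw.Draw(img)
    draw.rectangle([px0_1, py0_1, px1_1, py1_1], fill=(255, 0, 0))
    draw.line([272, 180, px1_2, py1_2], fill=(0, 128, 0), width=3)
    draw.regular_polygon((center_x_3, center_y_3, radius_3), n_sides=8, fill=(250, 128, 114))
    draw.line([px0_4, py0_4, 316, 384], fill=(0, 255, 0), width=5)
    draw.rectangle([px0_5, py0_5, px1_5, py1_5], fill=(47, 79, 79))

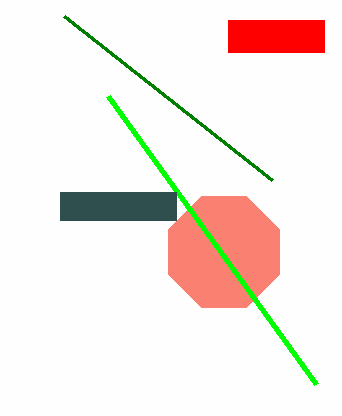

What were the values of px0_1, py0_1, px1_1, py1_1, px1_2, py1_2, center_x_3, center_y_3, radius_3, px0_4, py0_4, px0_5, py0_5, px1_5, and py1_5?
px0_1 = 228; py0_1 = 20; px1_1 = 324; py1_1 = 52; px1_2 = 64; py1_2 = 16; center_x_3 = 224; center_y_3 = 252; radius_3 = 60; px0_4 = 108; py0_4 = 96; px0_5 = 60; py0_5 = 192; px1_5 = 176; py1_5 = 220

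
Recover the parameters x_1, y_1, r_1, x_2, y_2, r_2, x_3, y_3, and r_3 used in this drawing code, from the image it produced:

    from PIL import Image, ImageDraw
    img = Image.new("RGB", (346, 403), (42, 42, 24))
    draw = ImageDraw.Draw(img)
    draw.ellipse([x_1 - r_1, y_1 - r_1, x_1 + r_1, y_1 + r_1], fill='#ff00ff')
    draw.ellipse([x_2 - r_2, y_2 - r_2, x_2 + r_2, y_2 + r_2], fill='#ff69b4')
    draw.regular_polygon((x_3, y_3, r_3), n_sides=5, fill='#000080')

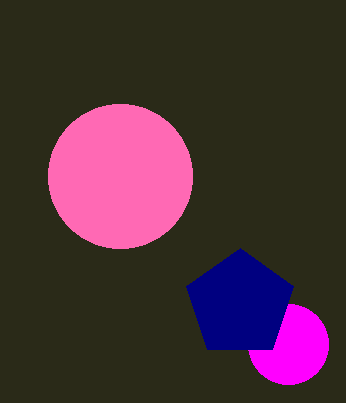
x_1 = 288; y_1 = 344; r_1 = 40; x_2 = 120; y_2 = 176; r_2 = 72; x_3 = 240; y_3 = 304; r_3 = 56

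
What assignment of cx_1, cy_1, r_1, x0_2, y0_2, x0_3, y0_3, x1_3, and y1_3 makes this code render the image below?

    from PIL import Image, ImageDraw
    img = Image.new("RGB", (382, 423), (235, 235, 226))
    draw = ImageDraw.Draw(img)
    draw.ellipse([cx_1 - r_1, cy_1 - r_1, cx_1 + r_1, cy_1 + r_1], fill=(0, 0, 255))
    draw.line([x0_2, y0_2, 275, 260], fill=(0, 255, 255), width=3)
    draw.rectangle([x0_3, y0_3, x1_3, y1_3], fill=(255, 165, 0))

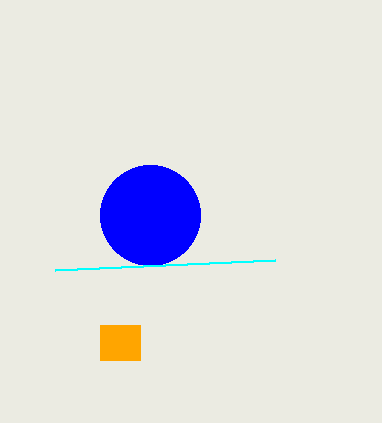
cx_1 = 150
cy_1 = 215
r_1 = 50
x0_2 = 55
y0_2 = 270
x0_3 = 100
y0_3 = 325
x1_3 = 140
y1_3 = 360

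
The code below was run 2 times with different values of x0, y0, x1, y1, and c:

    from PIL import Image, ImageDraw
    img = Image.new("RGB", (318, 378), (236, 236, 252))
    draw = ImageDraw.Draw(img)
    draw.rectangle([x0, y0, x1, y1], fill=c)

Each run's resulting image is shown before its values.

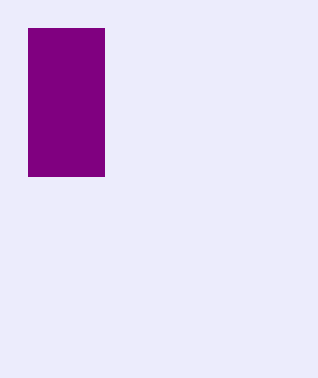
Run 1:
x0 = 28
y0 = 28
x1 = 104
y1 = 176
c = 'purple'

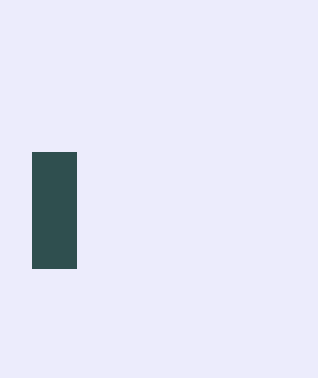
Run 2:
x0 = 32, y0 = 152, x1 = 76, y1 = 268, c = 'darkslategray'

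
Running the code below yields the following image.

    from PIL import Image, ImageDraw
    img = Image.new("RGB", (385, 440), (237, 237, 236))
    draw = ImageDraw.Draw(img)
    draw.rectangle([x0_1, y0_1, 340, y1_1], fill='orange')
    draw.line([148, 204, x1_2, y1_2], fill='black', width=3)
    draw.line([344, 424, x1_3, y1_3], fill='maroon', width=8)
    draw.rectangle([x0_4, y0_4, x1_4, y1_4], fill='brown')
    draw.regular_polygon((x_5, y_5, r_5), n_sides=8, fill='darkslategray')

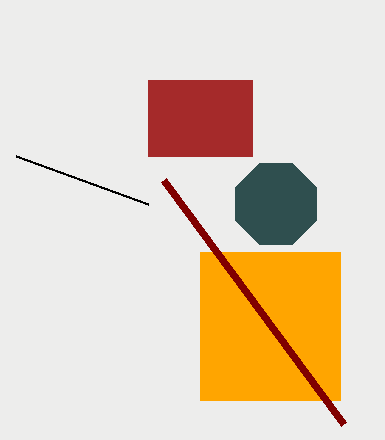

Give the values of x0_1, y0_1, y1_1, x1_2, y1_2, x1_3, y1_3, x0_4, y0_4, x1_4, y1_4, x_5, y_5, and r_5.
x0_1 = 200; y0_1 = 252; y1_1 = 400; x1_2 = 16; y1_2 = 156; x1_3 = 164; y1_3 = 180; x0_4 = 148; y0_4 = 80; x1_4 = 252; y1_4 = 156; x_5 = 276; y_5 = 204; r_5 = 44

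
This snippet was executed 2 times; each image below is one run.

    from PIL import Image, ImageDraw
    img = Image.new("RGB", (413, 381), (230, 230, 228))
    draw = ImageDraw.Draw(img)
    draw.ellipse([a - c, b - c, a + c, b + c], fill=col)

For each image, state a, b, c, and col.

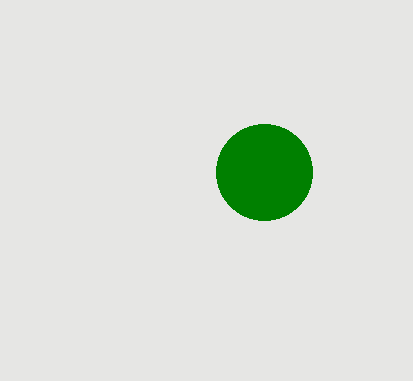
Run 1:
a = 264
b = 172
c = 48
col = 'green'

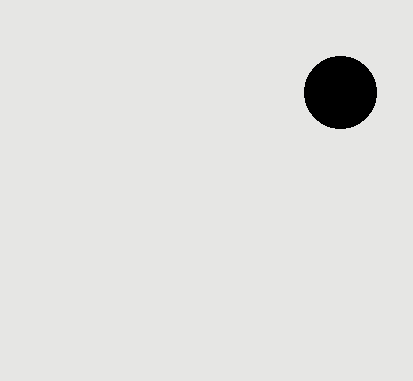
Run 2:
a = 340
b = 92
c = 36
col = 'black'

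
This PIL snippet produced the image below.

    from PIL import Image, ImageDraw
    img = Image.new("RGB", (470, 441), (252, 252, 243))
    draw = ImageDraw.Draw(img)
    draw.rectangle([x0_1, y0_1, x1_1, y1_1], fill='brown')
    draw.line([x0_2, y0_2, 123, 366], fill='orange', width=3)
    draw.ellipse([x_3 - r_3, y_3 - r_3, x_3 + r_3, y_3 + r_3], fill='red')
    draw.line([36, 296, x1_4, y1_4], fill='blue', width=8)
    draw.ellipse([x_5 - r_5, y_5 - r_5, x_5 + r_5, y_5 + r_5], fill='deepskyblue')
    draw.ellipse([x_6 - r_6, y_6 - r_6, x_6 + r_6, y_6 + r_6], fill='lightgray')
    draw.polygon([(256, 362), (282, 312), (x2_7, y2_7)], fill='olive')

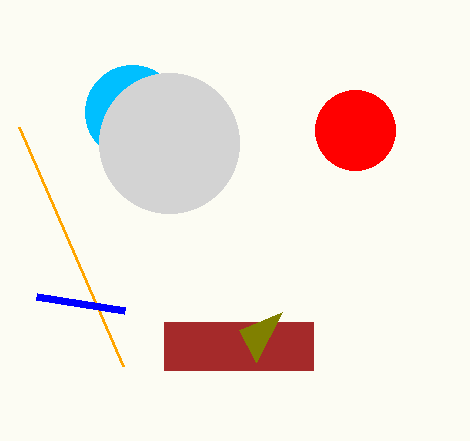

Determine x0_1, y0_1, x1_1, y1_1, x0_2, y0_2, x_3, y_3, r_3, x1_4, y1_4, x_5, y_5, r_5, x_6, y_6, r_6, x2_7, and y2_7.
x0_1 = 164
y0_1 = 322
x1_1 = 313
y1_1 = 370
x0_2 = 19
y0_2 = 127
x_3 = 355
y_3 = 130
r_3 = 40
x1_4 = 124
y1_4 = 310
x_5 = 132
y_5 = 112
r_5 = 47
x_6 = 169
y_6 = 143
r_6 = 70
x2_7 = 239
y2_7 = 330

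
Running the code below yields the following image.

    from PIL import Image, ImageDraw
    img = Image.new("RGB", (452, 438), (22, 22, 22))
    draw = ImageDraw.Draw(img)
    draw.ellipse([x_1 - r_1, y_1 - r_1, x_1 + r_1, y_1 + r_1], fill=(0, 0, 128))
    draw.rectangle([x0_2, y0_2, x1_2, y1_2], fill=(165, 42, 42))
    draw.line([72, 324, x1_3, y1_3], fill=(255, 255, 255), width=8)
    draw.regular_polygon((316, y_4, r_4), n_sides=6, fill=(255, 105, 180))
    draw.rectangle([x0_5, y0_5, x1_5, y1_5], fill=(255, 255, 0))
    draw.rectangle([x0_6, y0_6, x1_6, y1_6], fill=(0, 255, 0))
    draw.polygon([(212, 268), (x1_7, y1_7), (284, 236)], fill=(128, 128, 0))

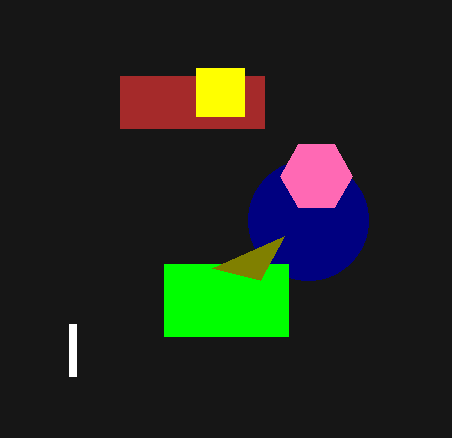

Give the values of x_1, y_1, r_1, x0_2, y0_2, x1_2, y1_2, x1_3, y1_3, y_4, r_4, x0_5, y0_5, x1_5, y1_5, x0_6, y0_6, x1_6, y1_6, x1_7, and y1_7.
x_1 = 308
y_1 = 220
r_1 = 60
x0_2 = 120
y0_2 = 76
x1_2 = 264
y1_2 = 128
x1_3 = 72
y1_3 = 376
y_4 = 176
r_4 = 36
x0_5 = 196
y0_5 = 68
x1_5 = 244
y1_5 = 116
x0_6 = 164
y0_6 = 264
x1_6 = 288
y1_6 = 336
x1_7 = 260
y1_7 = 280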